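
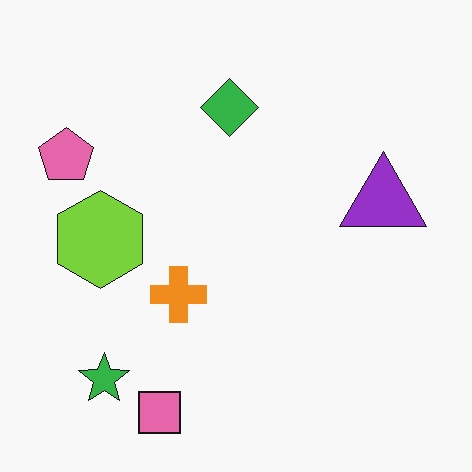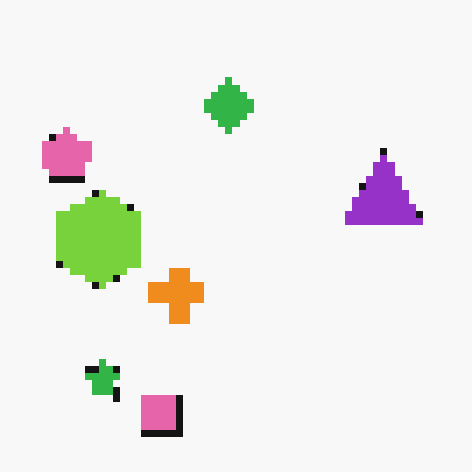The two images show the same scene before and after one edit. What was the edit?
The transformation is: moderately pixelated.

Shapes are reduced to large square blocks; fine edges and outlines are lost — a downscale-then-upscale (mosaic) effect.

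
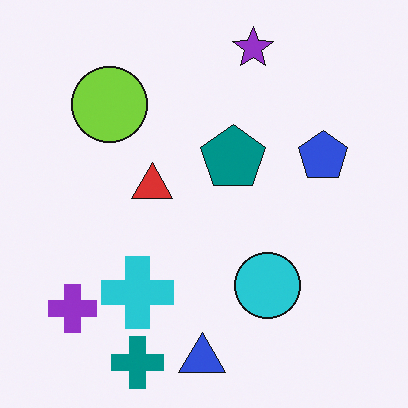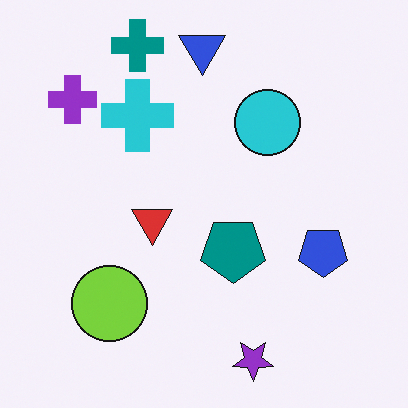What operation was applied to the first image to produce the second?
Flipped vertically (top ↔ bottom).

The teal cross is in the bottom of the first image and the top of the second — shapes on opposite sides of the horizontal midline have swapped in a mirror flip.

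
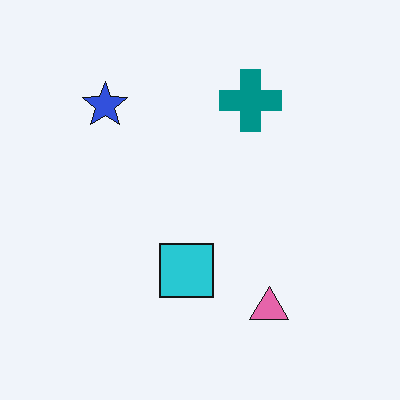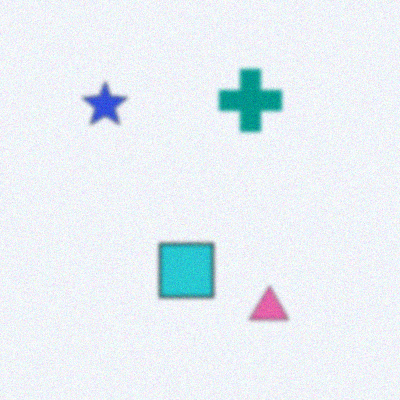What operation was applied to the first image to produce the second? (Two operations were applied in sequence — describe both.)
The image was lightly blurred, then degraded with a light layer of grain.

Shape edges and outlines are uniformly softened across the whole image. Random speckle covers the whole image, including the flat background.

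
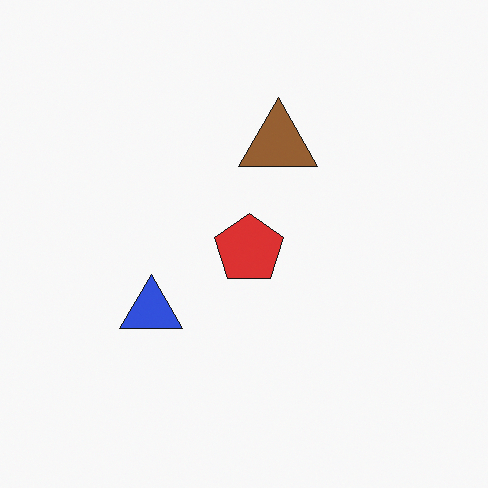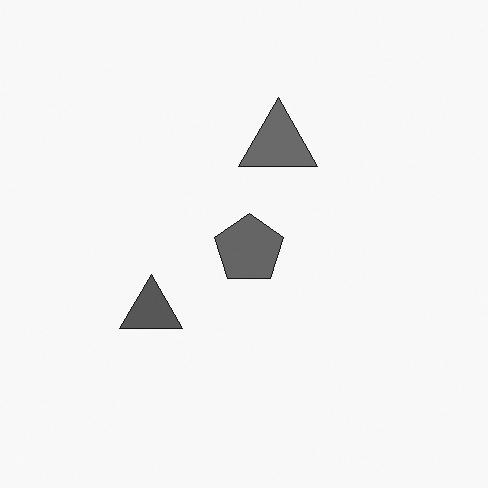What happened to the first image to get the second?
The image was converted to grayscale.

All color is removed — every shape is now a shade of grey.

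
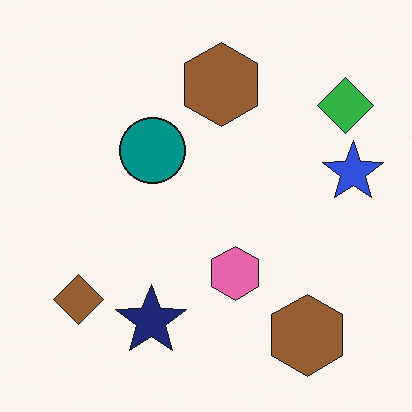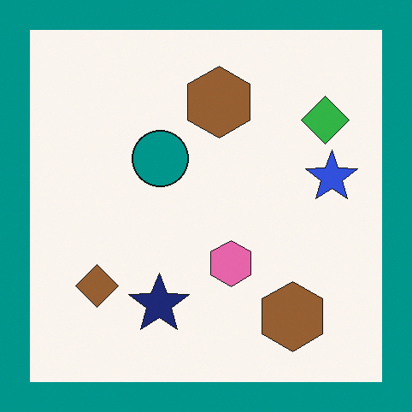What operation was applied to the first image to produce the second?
The second image is the first framed with a teal border.

A solid teal frame runs around the edge of the second image, with the content slightly shrunk inside it.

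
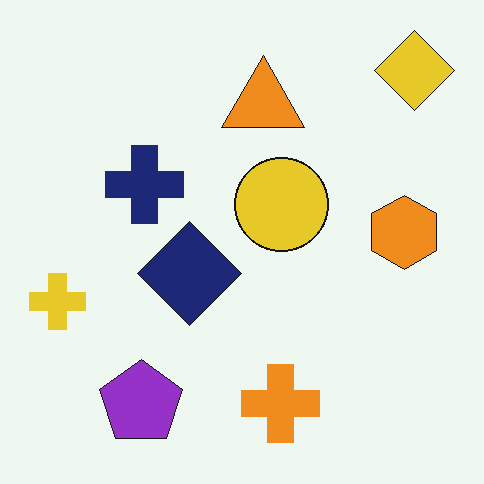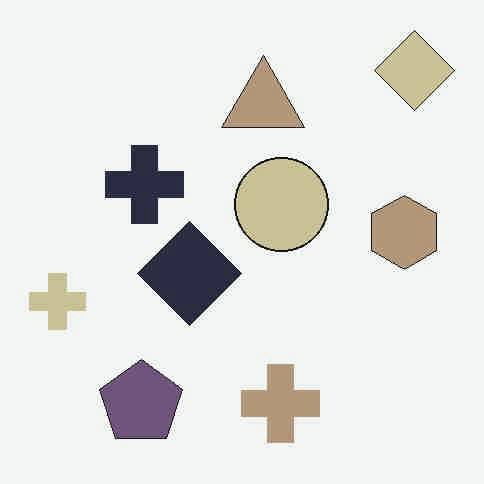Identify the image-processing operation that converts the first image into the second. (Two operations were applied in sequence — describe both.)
This is the original image heavily JPEG-compressed with obvious blocking artifacts, then made much more muted (saturation change).

Blocky 8×8 compression artifacts appear around shape edges and the flat background shows ringing — characteristic JPEG degradation. All colors are more muted and greyish — a global saturation change.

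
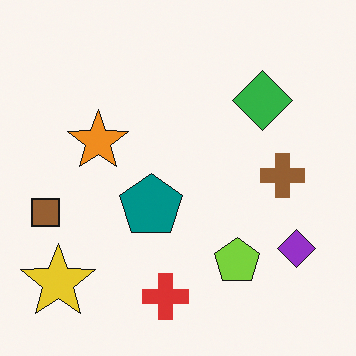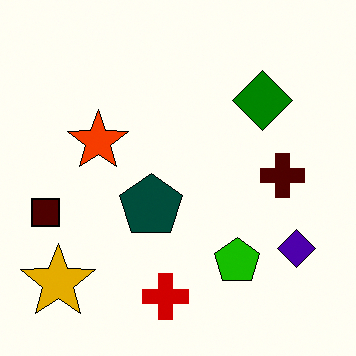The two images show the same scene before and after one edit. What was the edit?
Given much higher contrast.

Tones are pushed away from mid-grey across the whole image — a global contrast change.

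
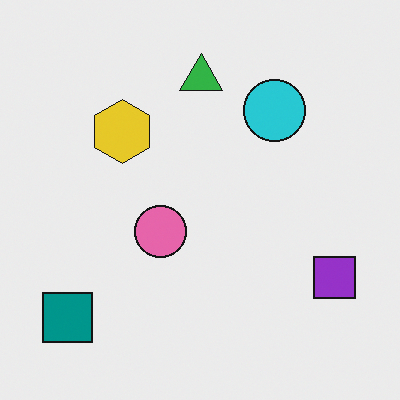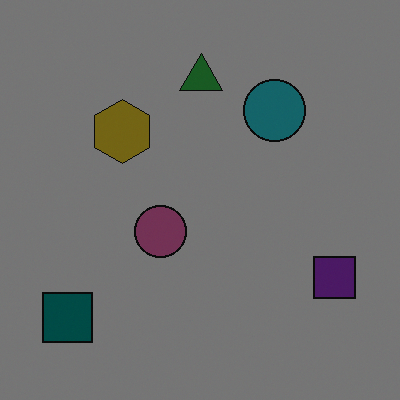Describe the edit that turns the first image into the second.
The second image is the first substantially darkened.

Every pixel — background and shapes alike — is uniformly darkened.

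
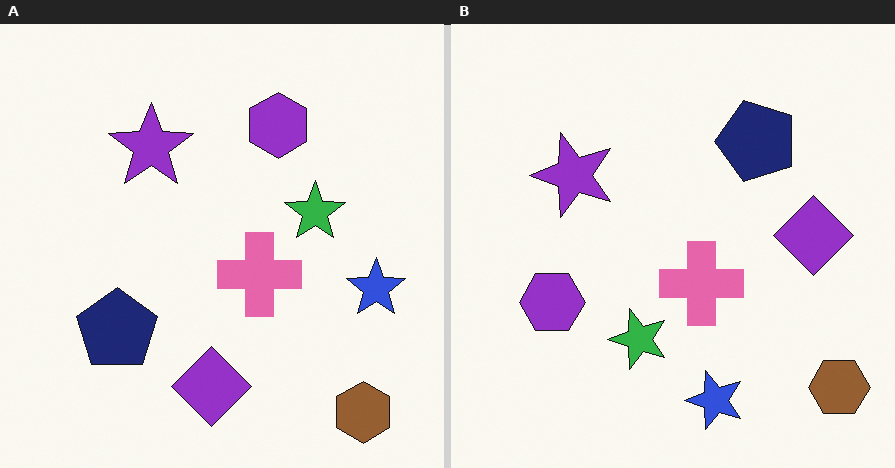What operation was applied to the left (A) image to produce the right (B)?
The image was transposed (reflected across the top-left ↔ bottom-right diagonal).

Shapes have swapped their row and column positions — what was in the top-right is now in the bottom-left — a diagonal reflection.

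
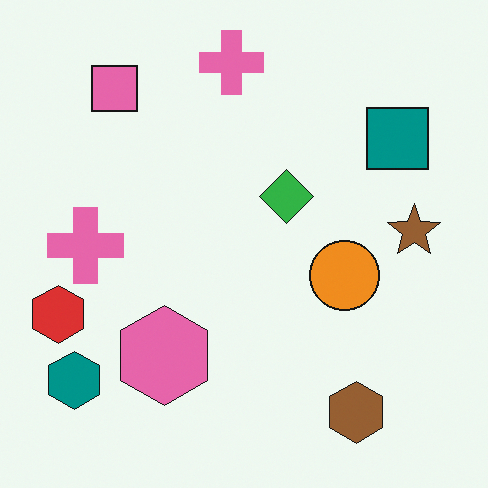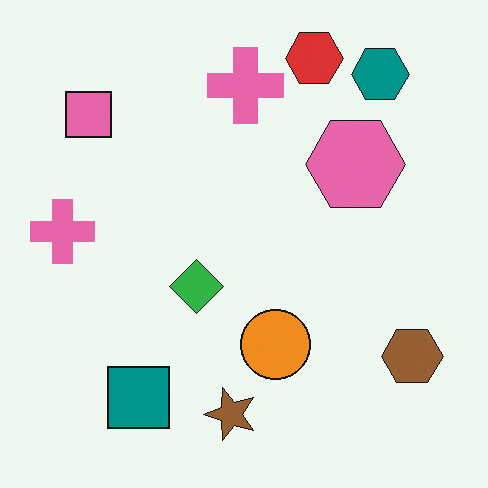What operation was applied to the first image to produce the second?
The image was transposed (reflected across the top-left ↔ bottom-right diagonal).

Shapes have swapped their row and column positions — what was in the top-right is now in the bottom-left — a diagonal reflection.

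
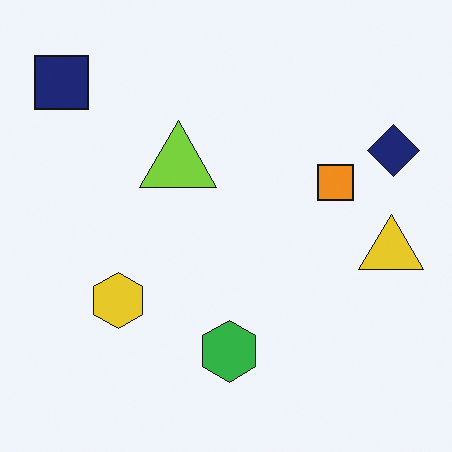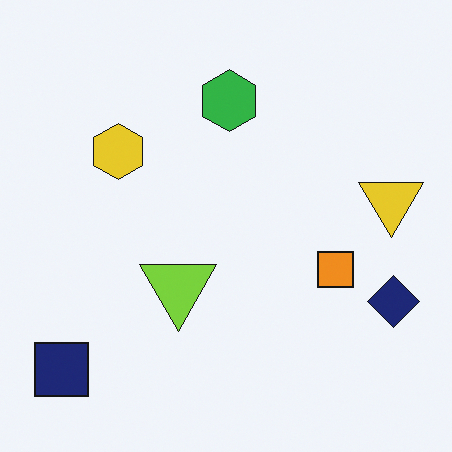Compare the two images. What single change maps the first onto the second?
The transformation is: flipped vertically (top ↔ bottom).

The navy square is in the top-left of the first image and the bottom-left of the second — shapes on opposite sides of the horizontal midline have swapped in a mirror flip.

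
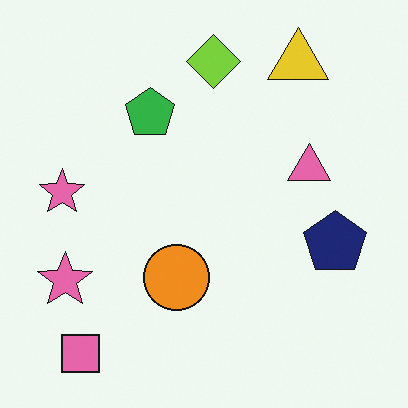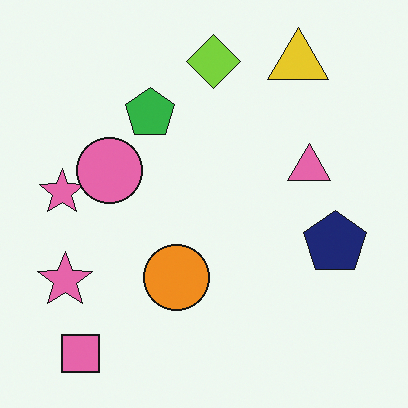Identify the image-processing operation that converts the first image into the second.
It was overlaid with an additional pink circle.

A pink circle appears in the second image that is absent from the first.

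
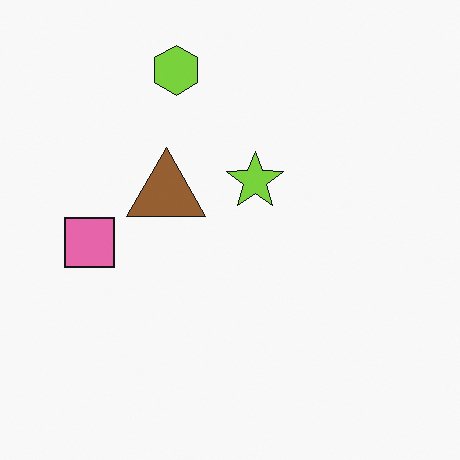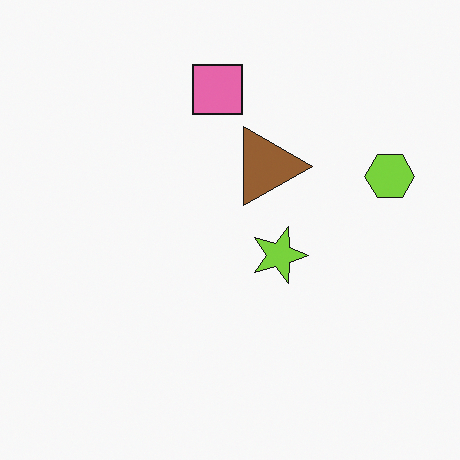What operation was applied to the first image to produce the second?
The second image is the first rotated 90° clockwise.

The lime hexagon sits in the top of the first image and the right of the second — consistent with a whole-image 90° clockwise rotation.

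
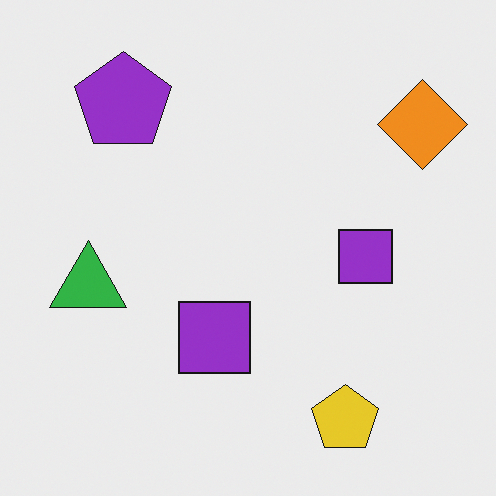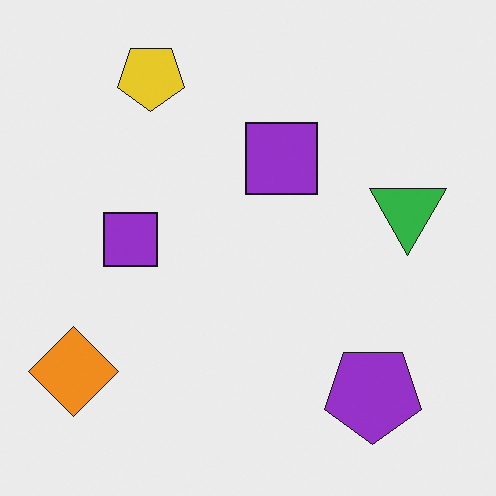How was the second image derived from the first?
The image was rotated 180°.

The orange diamond sits in the top-right of the first image and the bottom-left of the second — consistent with a whole-image 180° rotation.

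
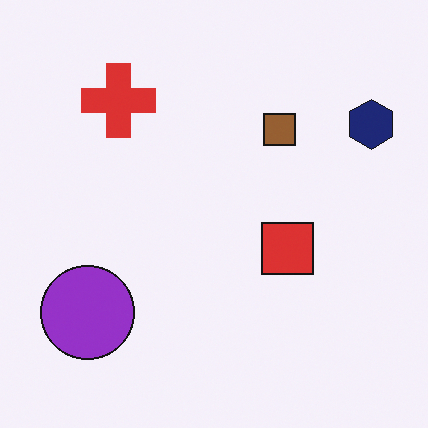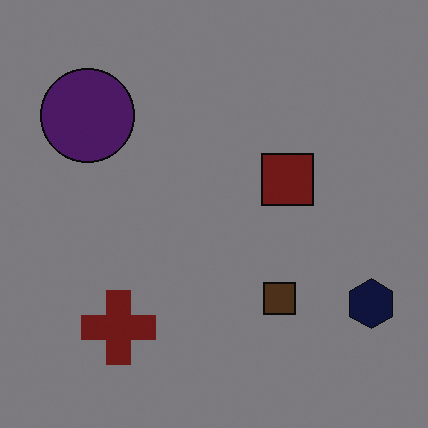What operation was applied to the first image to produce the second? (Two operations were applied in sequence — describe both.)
Flipped vertically (top ↔ bottom), then darkened a lot.

The red cross is in the top-left of the first image and the bottom-left of the second — shapes on opposite sides of the horizontal midline have swapped in a mirror flip. Every pixel — background and shapes alike — is uniformly darkened.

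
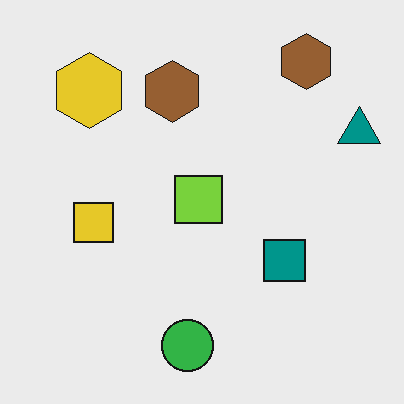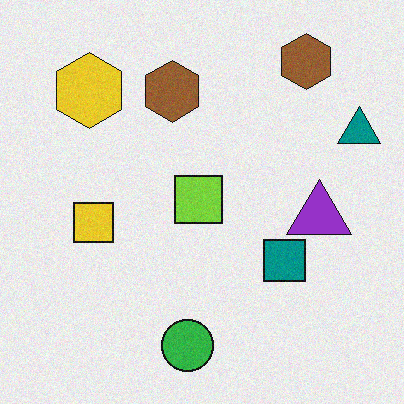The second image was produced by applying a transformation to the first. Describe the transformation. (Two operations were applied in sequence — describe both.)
The second image is the first degraded with a light layer of grain, then overlaid with an additional purple triangle.

Random speckle covers the whole image, including the flat background. A purple triangle appears in the second image that is absent from the first.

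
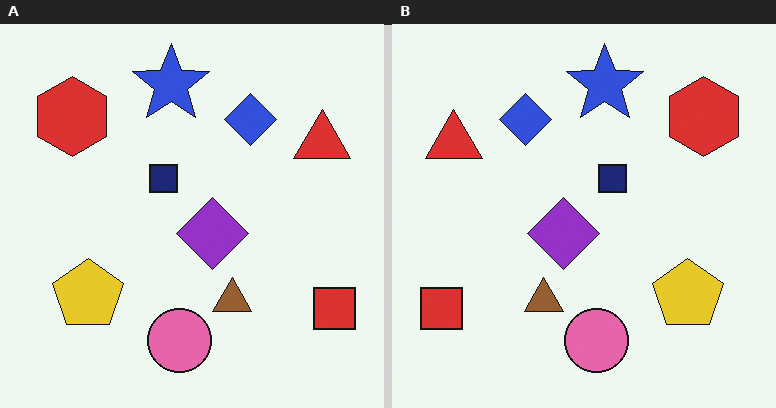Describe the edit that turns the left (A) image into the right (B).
This is the original image flipped horizontally (left ↔ right).

The red square is in the bottom-right of the left (A) image and the bottom-left of the right (B) — shapes on opposite sides of the vertical midline have swapped in a mirror flip.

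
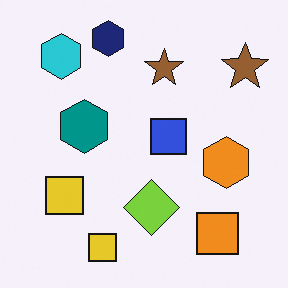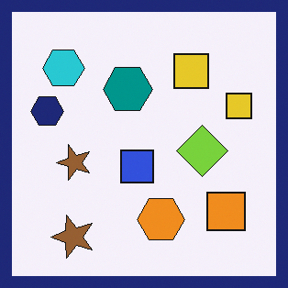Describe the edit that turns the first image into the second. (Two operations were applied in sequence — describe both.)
This is the original image transposed (reflected across the top-left ↔ bottom-right diagonal), then framed with a navy border.

Shapes have swapped their row and column positions — what was in the top-right is now in the bottom-left — a diagonal reflection. A solid navy frame runs around the edge of the second image, with the content slightly shrunk inside it.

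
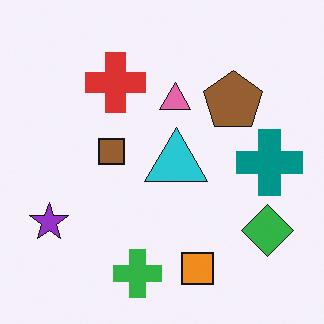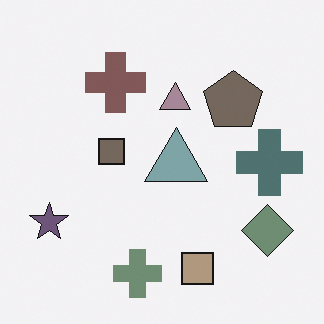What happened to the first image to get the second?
Made much more muted (saturation change).

All colors are more muted and greyish — a global saturation change.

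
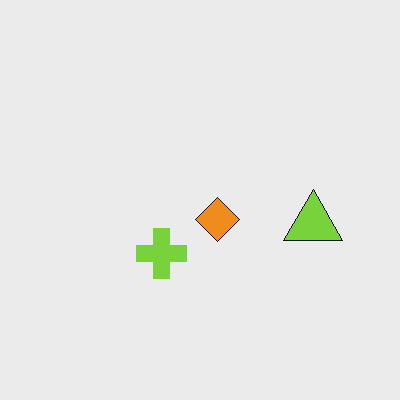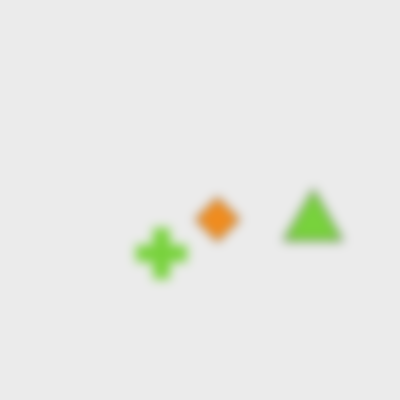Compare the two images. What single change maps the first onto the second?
The second image is the first strongly gaussian-blurred.

Shape edges and outlines are uniformly softened across the whole image.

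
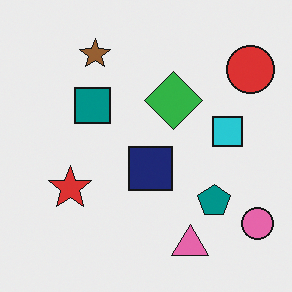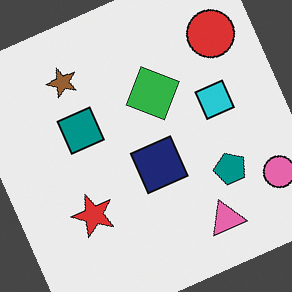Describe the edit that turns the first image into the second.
The image was rotated counter-clockwise by a moderate amount.

Every shape is tilted by the same angle and the image corners show triangular fill wedges — a whole-image rotation by a non-right angle.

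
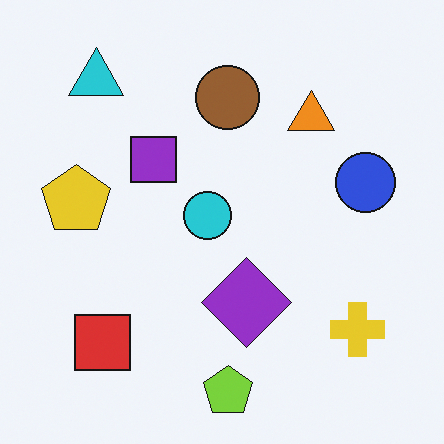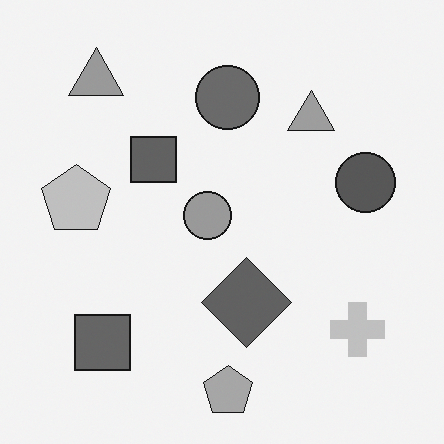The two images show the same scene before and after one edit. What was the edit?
The image was converted to grayscale.

All color is removed — every shape is now a shade of grey.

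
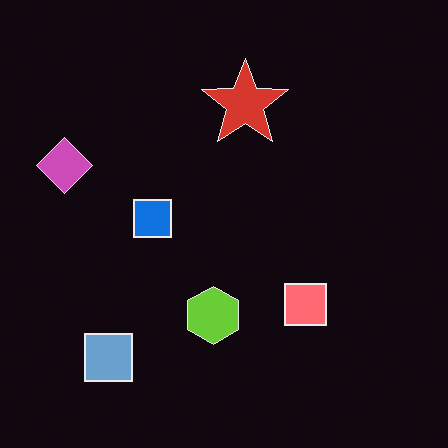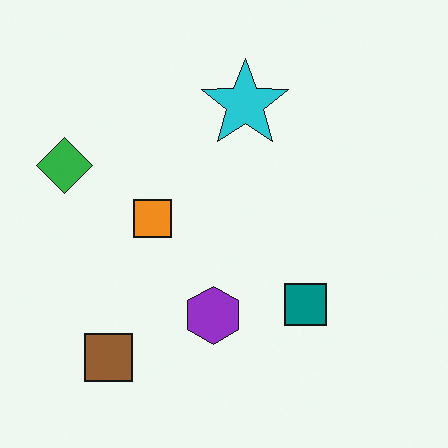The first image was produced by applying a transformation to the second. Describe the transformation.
The transformation is: color-inverted (negative).

The light background has become dark and every shape's color is its complement — a photographic negative.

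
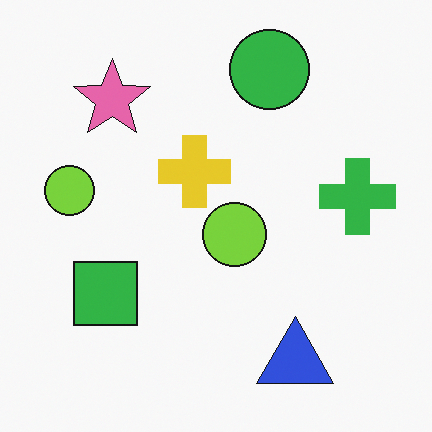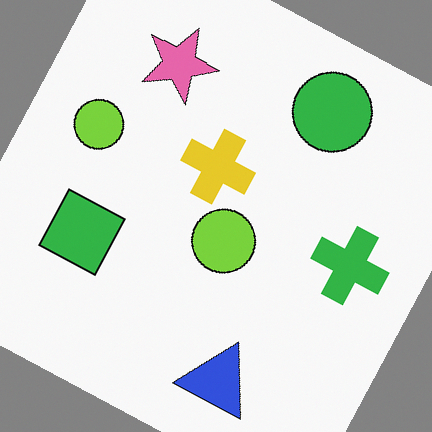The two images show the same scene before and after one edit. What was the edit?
Rotated clockwise by a moderate amount.

Every shape is tilted by the same angle and the image corners show triangular fill wedges — a whole-image rotation by a non-right angle.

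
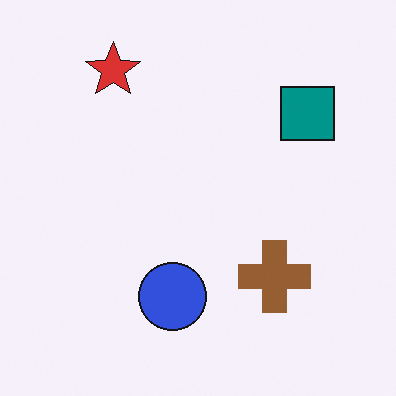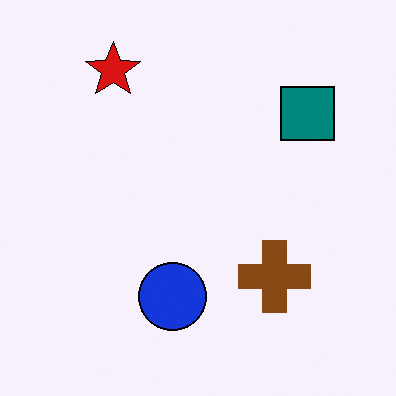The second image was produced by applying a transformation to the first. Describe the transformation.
Given slightly increased contrast.

Tones are pushed away from mid-grey across the whole image — a global contrast change.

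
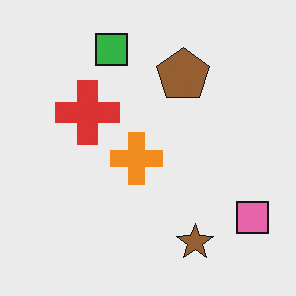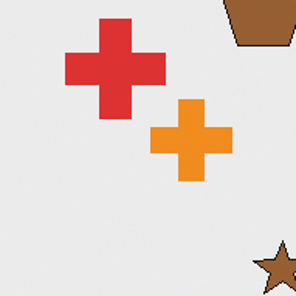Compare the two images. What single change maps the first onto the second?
It was cropped slightly and scaled back up.

The visible shapes are larger and the field of view is narrower; shapes near the original edges may be partly or wholly outside the frame — a crop-and-rescale.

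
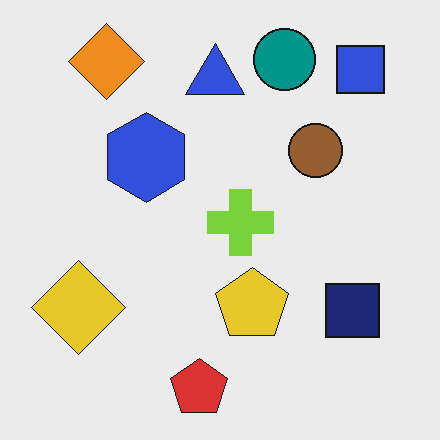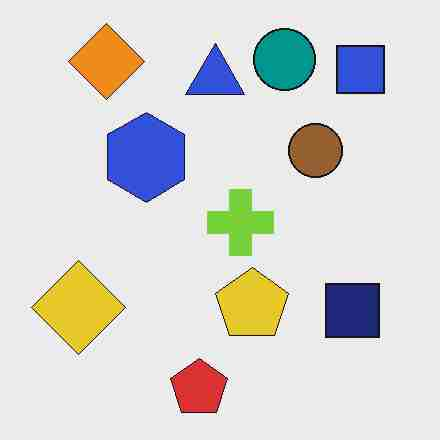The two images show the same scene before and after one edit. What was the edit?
This is the original image degraded with heavy JPEG compression.

Blocky 8×8 compression artifacts appear around shape edges and the flat background shows ringing — characteristic JPEG degradation.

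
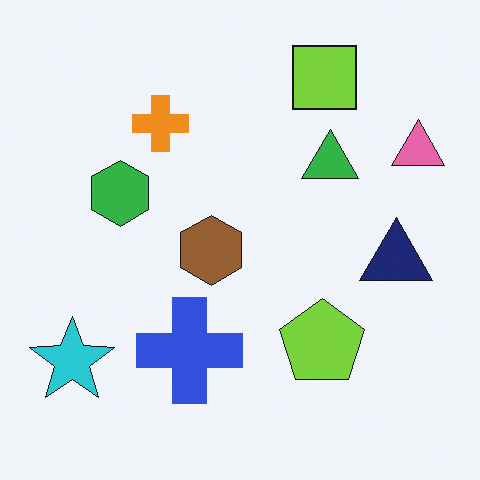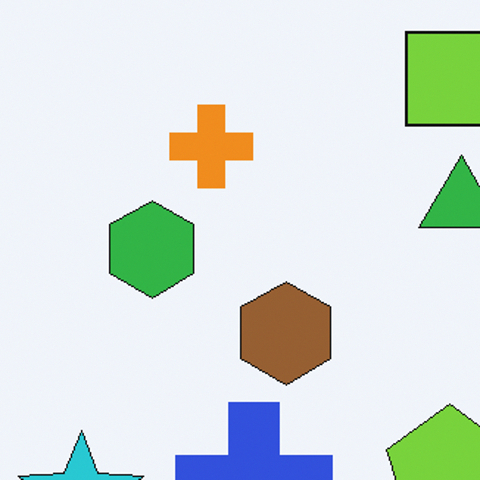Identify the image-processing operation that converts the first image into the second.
The transformation is: cropped to a modestly smaller region and rescaled.

The visible shapes are larger and the field of view is narrower; shapes near the original edges may be partly or wholly outside the frame — a crop-and-rescale.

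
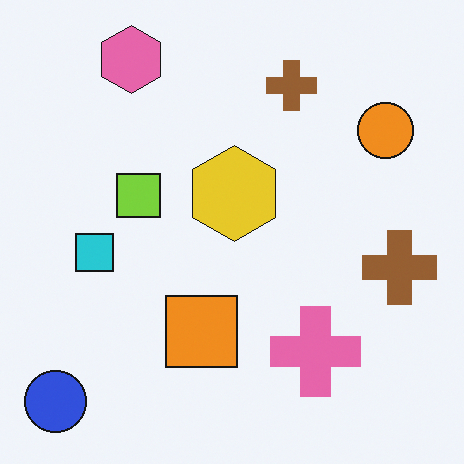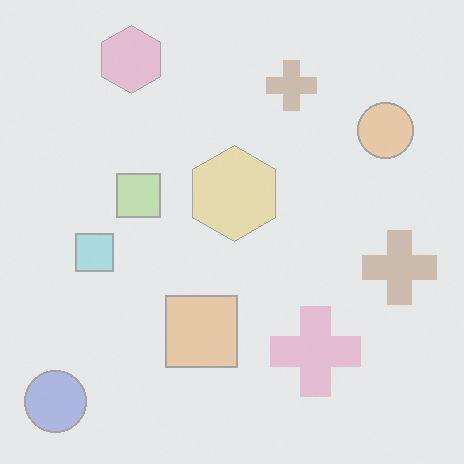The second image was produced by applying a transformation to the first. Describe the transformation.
It was given much lower contrast.

Tones are pushed toward mid-grey across the whole image — a global contrast change.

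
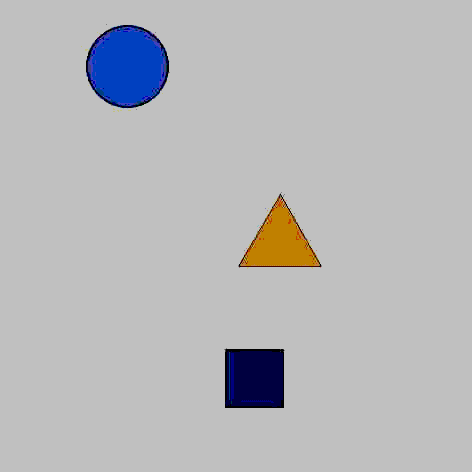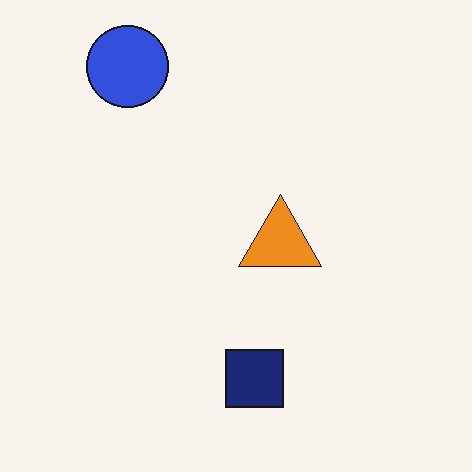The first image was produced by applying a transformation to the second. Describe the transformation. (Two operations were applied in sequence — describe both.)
The image was heavily JPEG-compressed with obvious blocking artifacts, then heavily posterized to just a handful of flat colors.

Blocky 8×8 compression artifacts appear around shape edges and the flat background shows ringing — characteristic JPEG degradation. Each flat color has snapped to a coarser quantized level — most visibly, the near-white background has dropped to a flat grey.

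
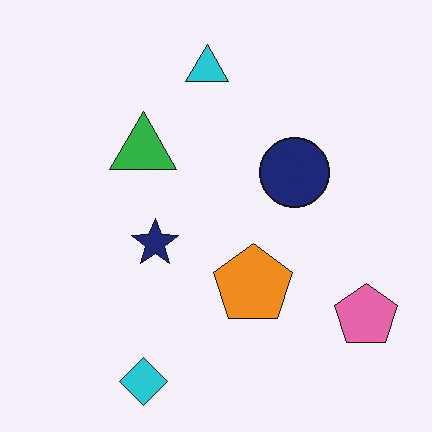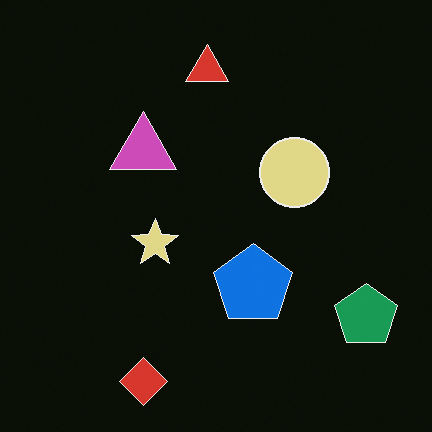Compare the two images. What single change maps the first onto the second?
Color-inverted (negative).

The light background has become dark and every shape's color is its complement — a photographic negative.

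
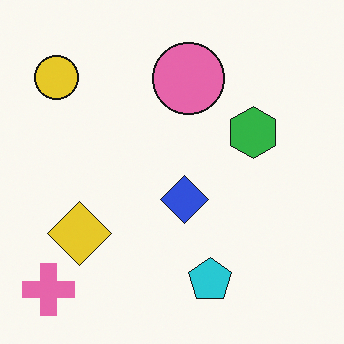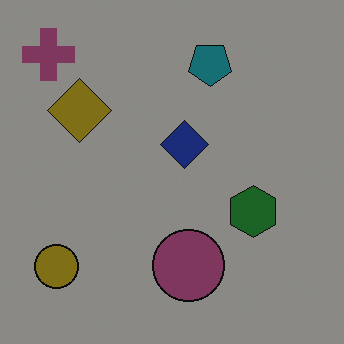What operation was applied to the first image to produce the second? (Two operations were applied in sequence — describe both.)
The second image is the first flipped vertically (top ↔ bottom), then noticeably darkened.

The pink cross is in the bottom-left of the first image and the top-left of the second — shapes on opposite sides of the horizontal midline have swapped in a mirror flip. Every pixel — background and shapes alike — is uniformly darkened.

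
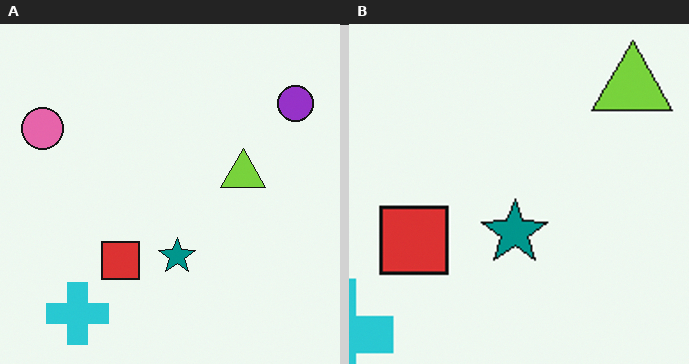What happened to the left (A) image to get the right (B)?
The image was cropped to a noticeably smaller region and rescaled.

The visible shapes are larger and the field of view is narrower; shapes near the original edges may be partly or wholly outside the frame — a crop-and-rescale.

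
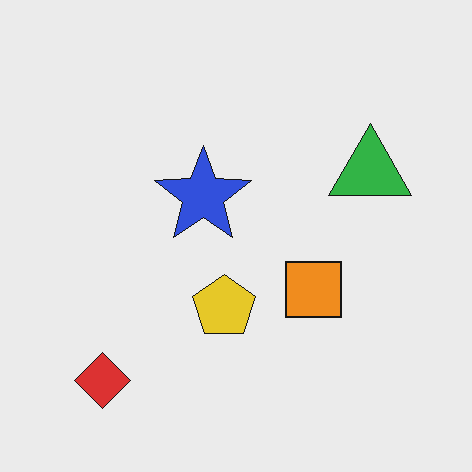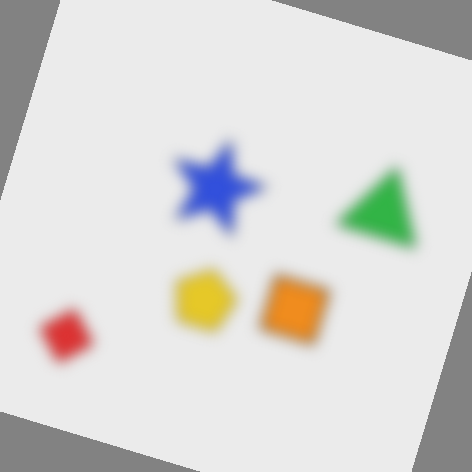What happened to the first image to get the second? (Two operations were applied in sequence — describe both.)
The transformation is: heavily blurred, then rotated clockwise by a moderate amount.

Shape edges and outlines are uniformly softened across the whole image. Every shape is tilted by the same angle and the image corners show triangular fill wedges — a whole-image rotation by a non-right angle.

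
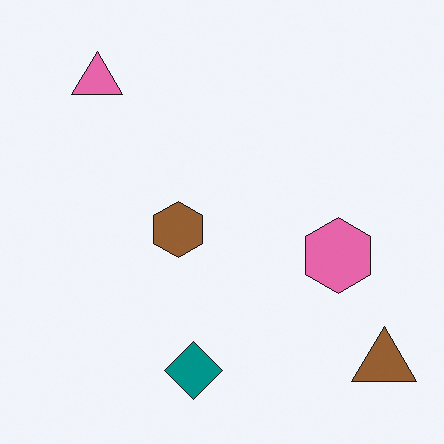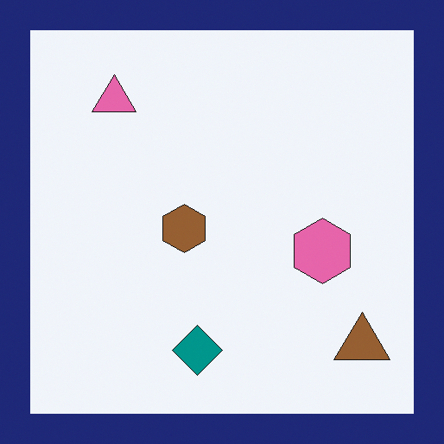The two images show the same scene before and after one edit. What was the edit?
This is the original image framed with a navy border.

A solid navy frame runs around the edge of the second image, with the content slightly shrunk inside it.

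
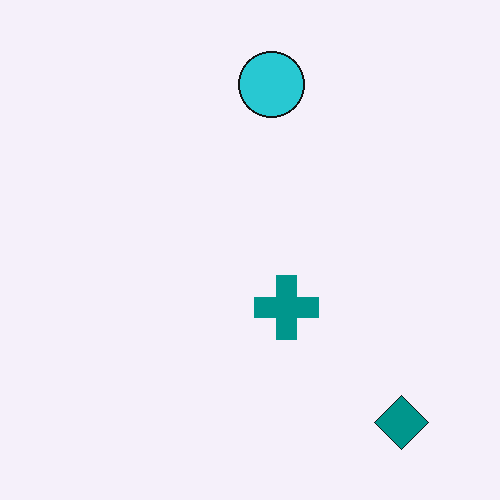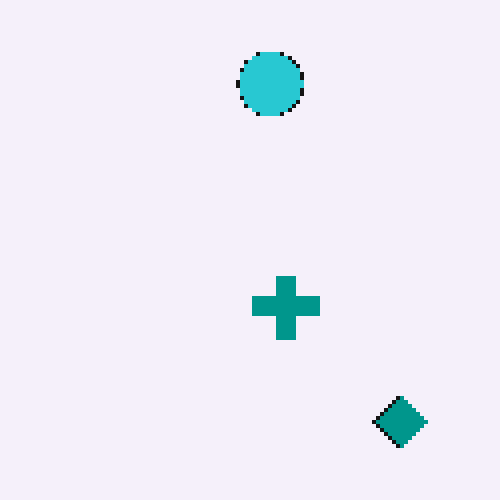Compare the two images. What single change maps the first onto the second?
The transformation is: mildly pixelated.

Shapes are reduced to large square blocks; fine edges and outlines are lost — a downscale-then-upscale (mosaic) effect.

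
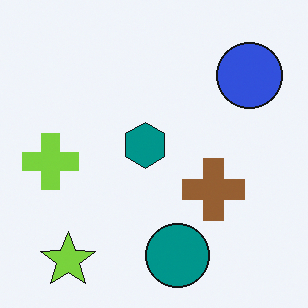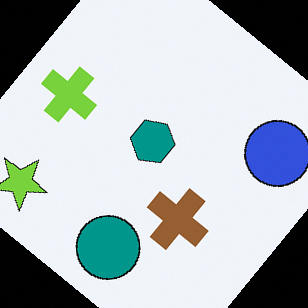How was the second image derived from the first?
The transformation is: rotated clockwise by a large amount — several tens of degrees.

Every shape is tilted by the same angle and the image corners show triangular fill wedges — a whole-image rotation by a non-right angle.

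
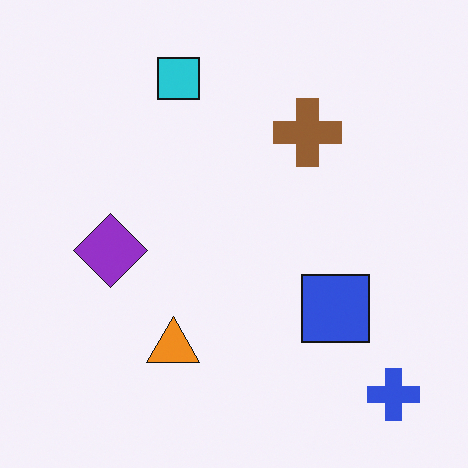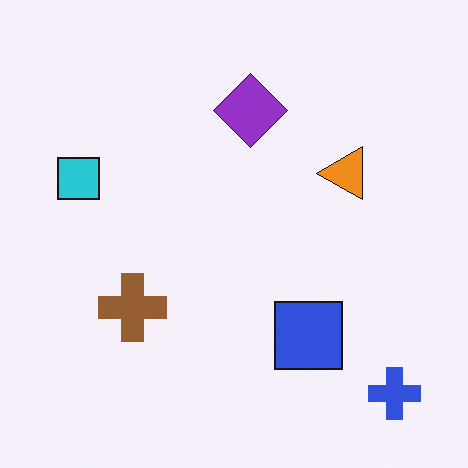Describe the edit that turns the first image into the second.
This is the original image transposed (reflected across the top-left ↔ bottom-right diagonal).

Shapes have swapped their row and column positions — what was in the top-right is now in the bottom-left — a diagonal reflection.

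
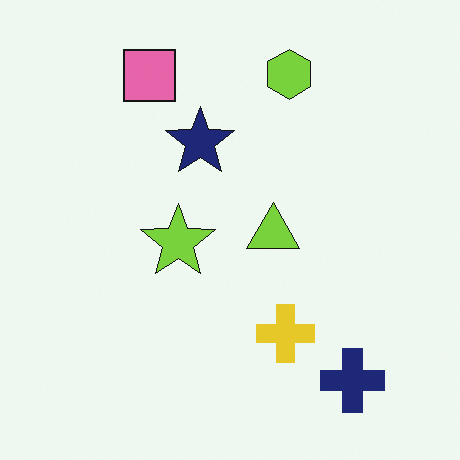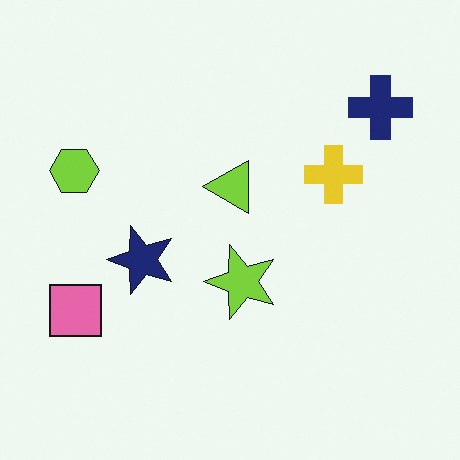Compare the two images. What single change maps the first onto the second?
The image was rotated 90° counter-clockwise.

The navy cross sits in the bottom-right of the first image and the top-right of the second — consistent with a whole-image 90° counter-clockwise rotation.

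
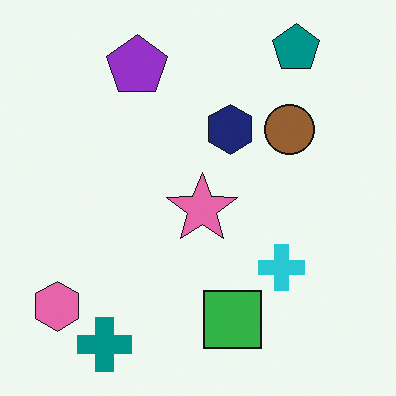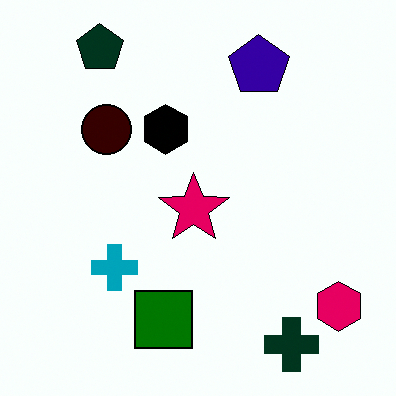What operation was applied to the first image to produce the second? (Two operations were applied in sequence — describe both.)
This is the original image boosted in contrast, then flipped horizontally (left ↔ right).

Tones are pushed away from mid-grey across the whole image — a global contrast change. The pink hexagon is in the bottom-left of the first image and the bottom-right of the second — shapes on opposite sides of the vertical midline have swapped in a mirror flip.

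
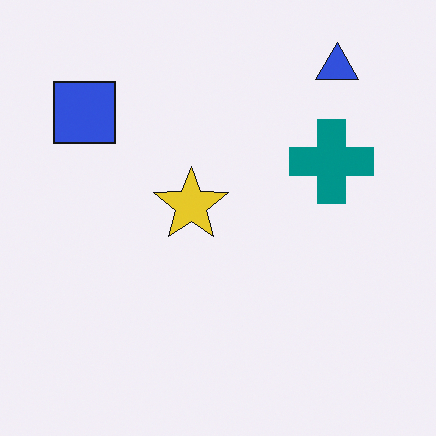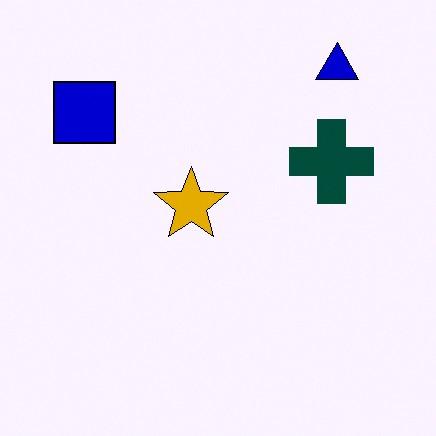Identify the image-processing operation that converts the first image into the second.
This is the original image given much higher contrast.

Tones are pushed away from mid-grey across the whole image — a global contrast change.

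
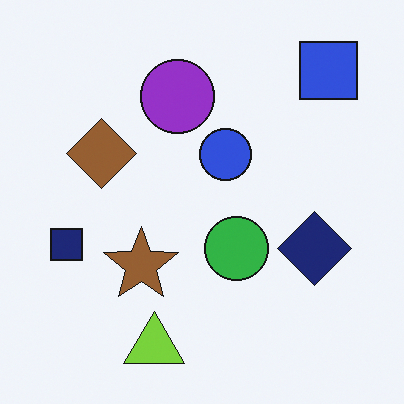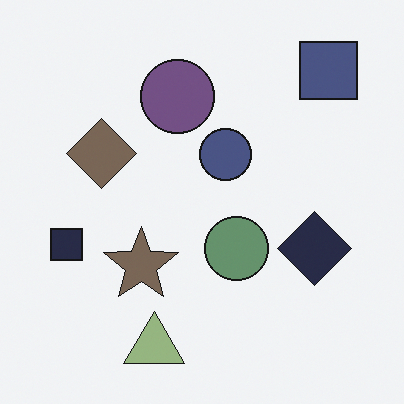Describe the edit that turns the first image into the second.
The transformation is: made much more muted (saturation change).

All colors are more muted and greyish — a global saturation change.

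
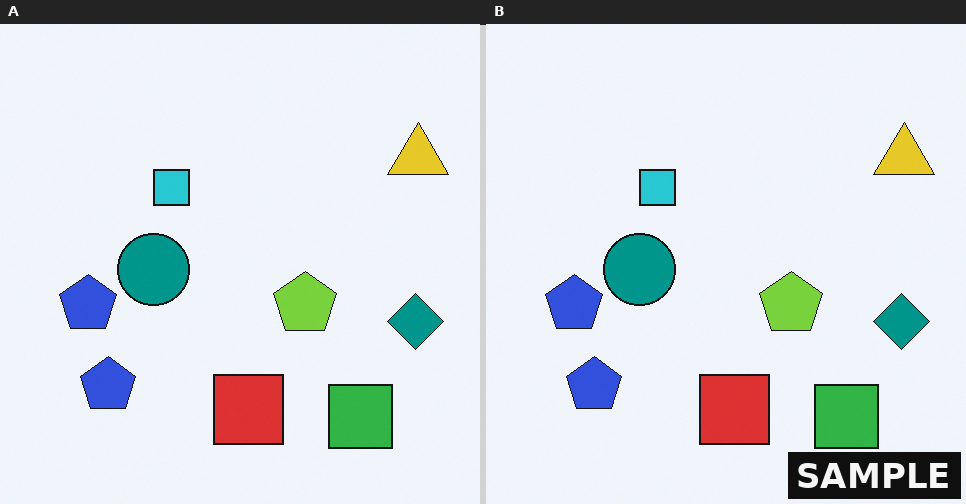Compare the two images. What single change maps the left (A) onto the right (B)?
The right (B) image is the left (A) watermarked with the text "SAMPLE" in the lower-right corner.

A dark label reading "SAMPLE" appears in the lower-right corner.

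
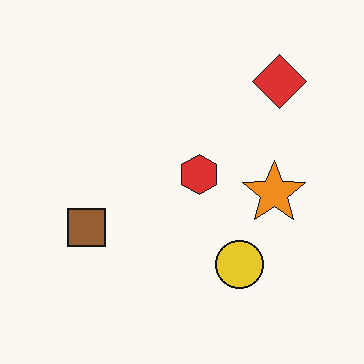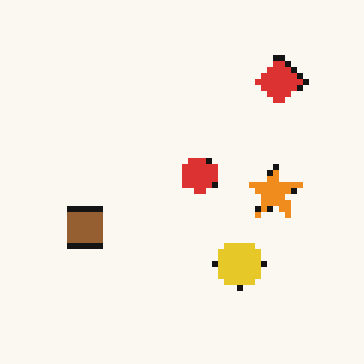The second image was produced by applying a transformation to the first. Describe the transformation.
The transformation is: moderately pixelated.

Shapes are reduced to large square blocks; fine edges and outlines are lost — a downscale-then-upscale (mosaic) effect.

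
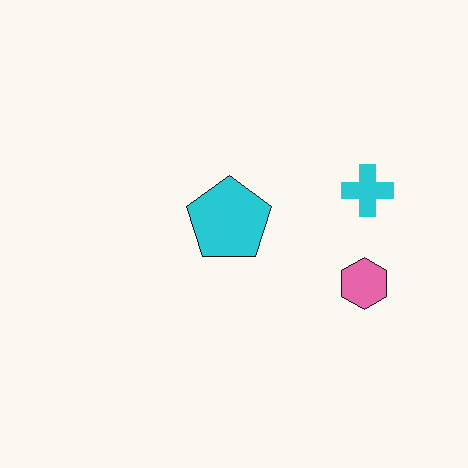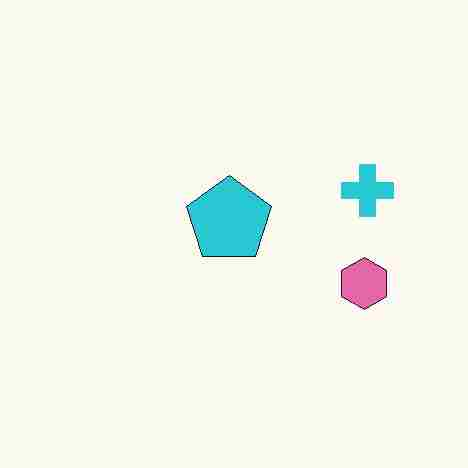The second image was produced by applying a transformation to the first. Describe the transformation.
The transformation is: degraded with heavy JPEG compression.

Blocky 8×8 compression artifacts appear around shape edges and the flat background shows ringing — characteristic JPEG degradation.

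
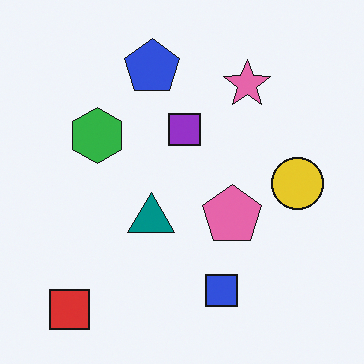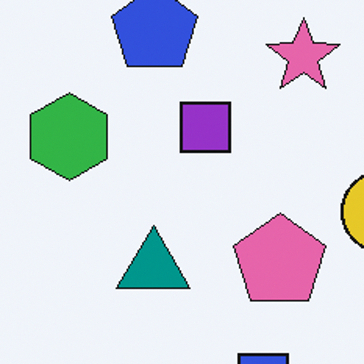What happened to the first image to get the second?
It was cropped to a modestly smaller region and rescaled.

The visible shapes are larger and the field of view is narrower; shapes near the original edges may be partly or wholly outside the frame — a crop-and-rescale.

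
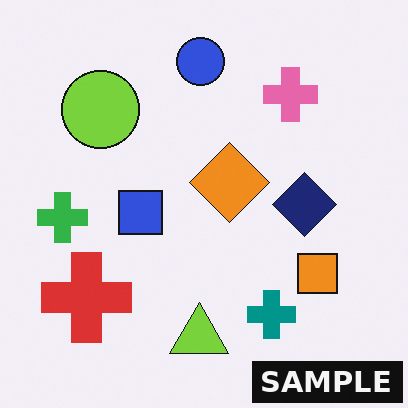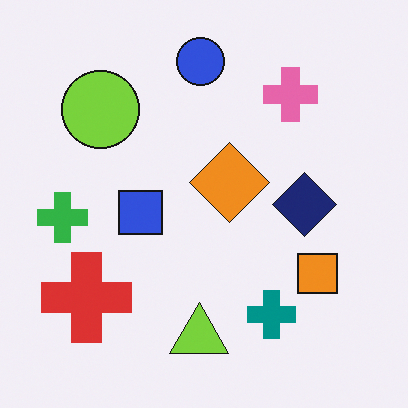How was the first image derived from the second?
The transformation is: watermarked with the text "SAMPLE" in the lower-right corner.

A dark label reading "SAMPLE" appears in the lower-right corner.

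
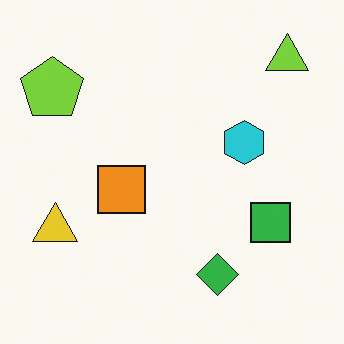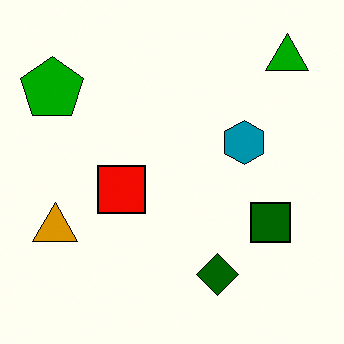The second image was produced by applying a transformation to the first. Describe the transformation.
Given much higher contrast.

Tones are pushed away from mid-grey across the whole image — a global contrast change.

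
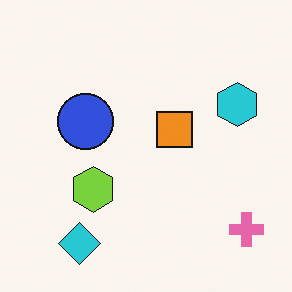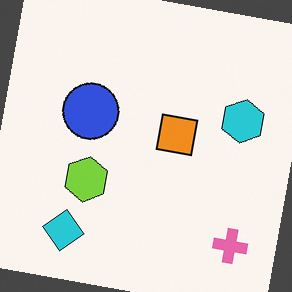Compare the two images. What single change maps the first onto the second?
Rotated clockwise by a small amount.

Every shape is tilted by the same angle and the image corners show triangular fill wedges — a whole-image rotation by a non-right angle.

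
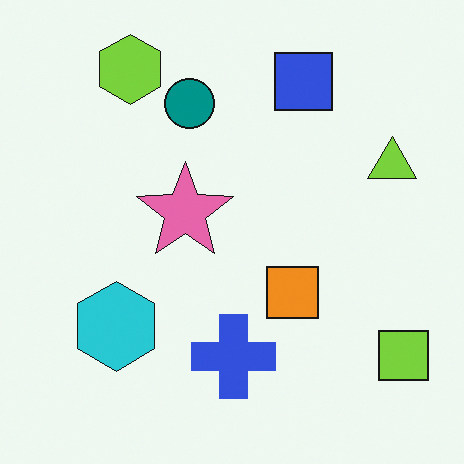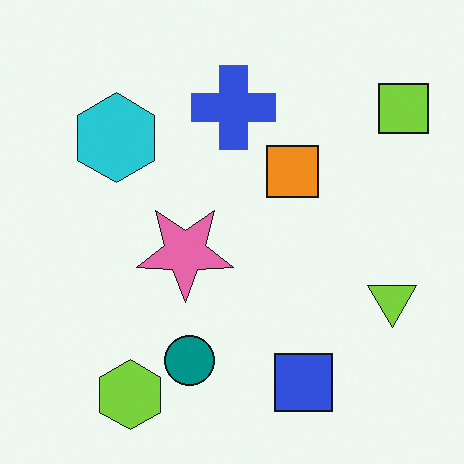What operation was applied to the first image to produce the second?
The second image is the first flipped vertically (top ↔ bottom).

The lime hexagon is in the top-left of the first image and the bottom-left of the second — shapes on opposite sides of the horizontal midline have swapped in a mirror flip.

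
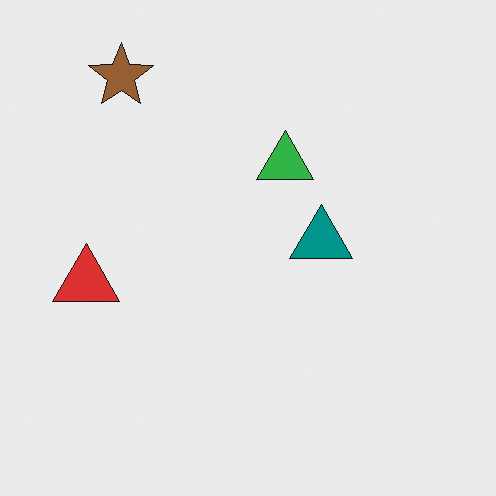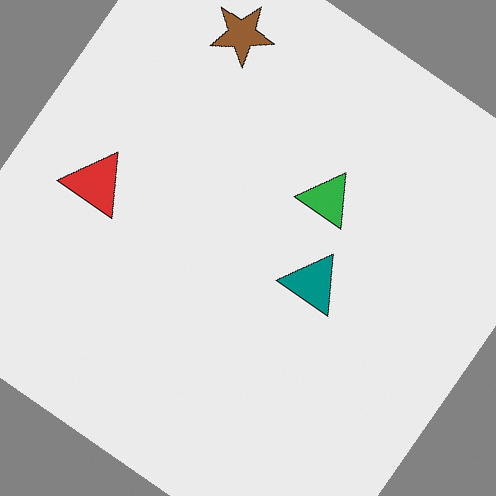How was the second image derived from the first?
It was rotated clockwise by a large amount — several tens of degrees.

Every shape is tilted by the same angle and the image corners show triangular fill wedges — a whole-image rotation by a non-right angle.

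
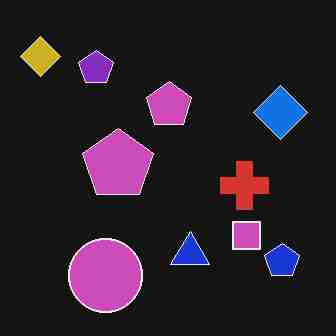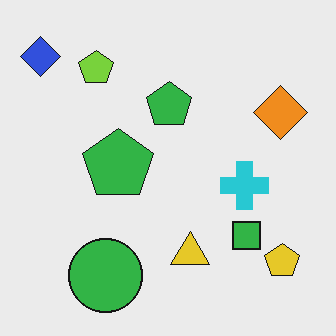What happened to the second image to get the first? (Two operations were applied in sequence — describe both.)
It was color-inverted (negative), then degraded with heavy JPEG compression.

The light background has become dark and every shape's color is its complement — a photographic negative. Blocky 8×8 compression artifacts appear around shape edges and the flat background shows ringing — characteristic JPEG degradation.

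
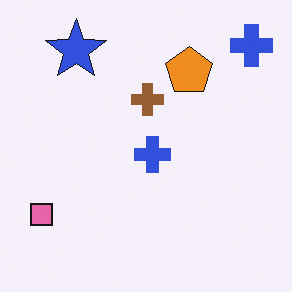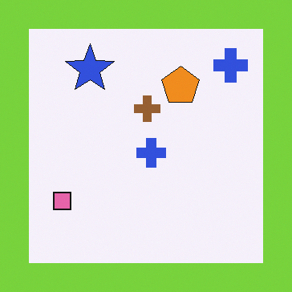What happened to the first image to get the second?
The transformation is: framed with a lime border.

A solid lime frame runs around the edge of the second image, with the content slightly shrunk inside it.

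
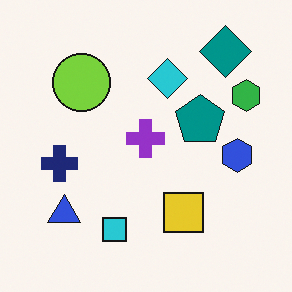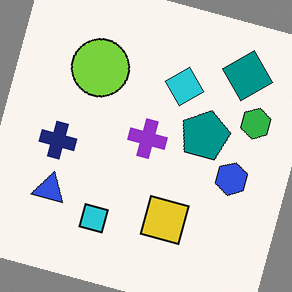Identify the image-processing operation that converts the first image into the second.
The image was rotated clockwise by a clearly visible amount.

Every shape is tilted by the same angle and the image corners show triangular fill wedges — a whole-image rotation by a non-right angle.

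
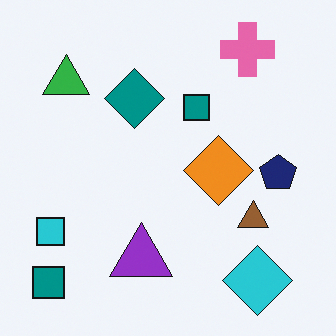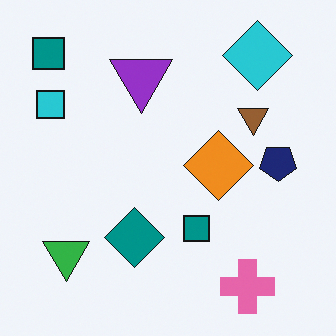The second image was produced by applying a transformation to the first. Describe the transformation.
The second image is the first flipped vertically (top ↔ bottom).

The pink cross is in the top-right of the first image and the bottom-right of the second — shapes on opposite sides of the horizontal midline have swapped in a mirror flip.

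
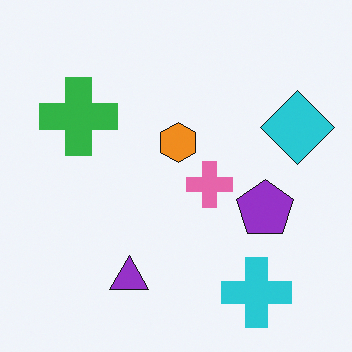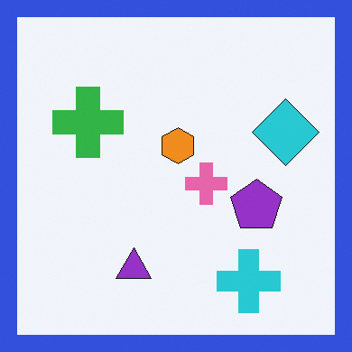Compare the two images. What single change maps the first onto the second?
The transformation is: framed with a blue border.

A solid blue frame runs around the edge of the second image, with the content slightly shrunk inside it.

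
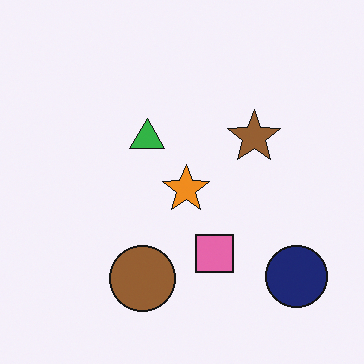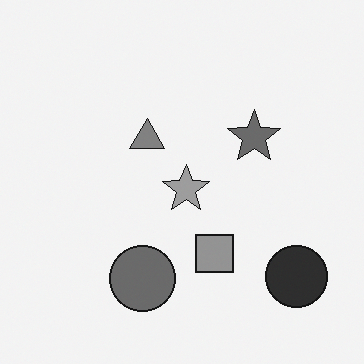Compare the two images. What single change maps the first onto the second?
It was converted to grayscale.

All color is removed — every shape is now a shade of grey.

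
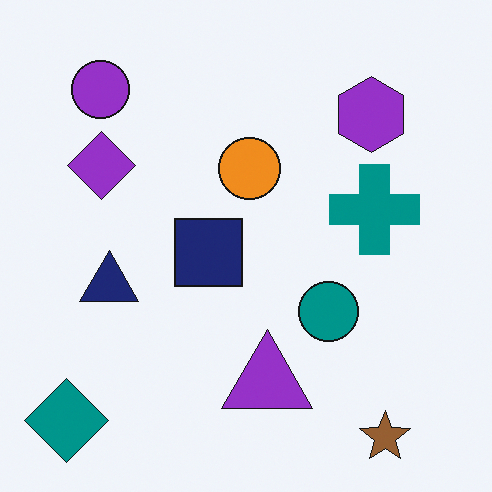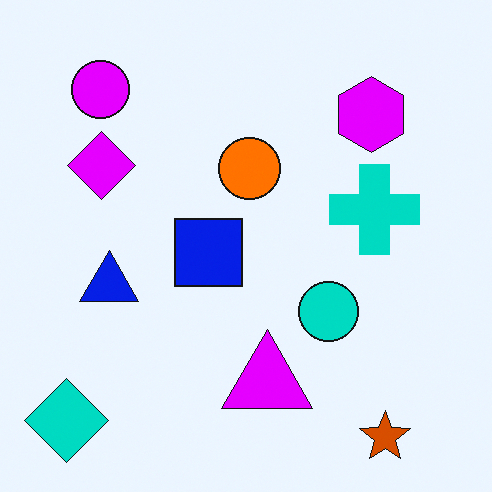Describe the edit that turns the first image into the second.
The second image is the first heavily oversaturated.

All colors are more vivid — a global saturation change.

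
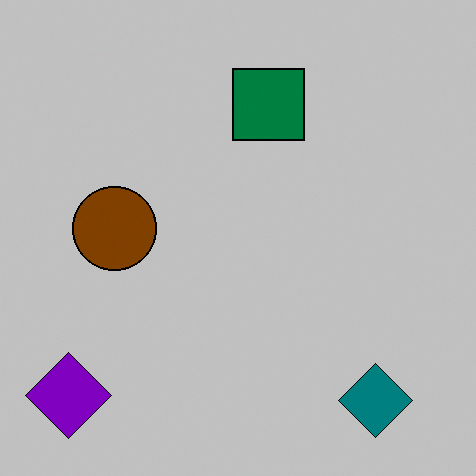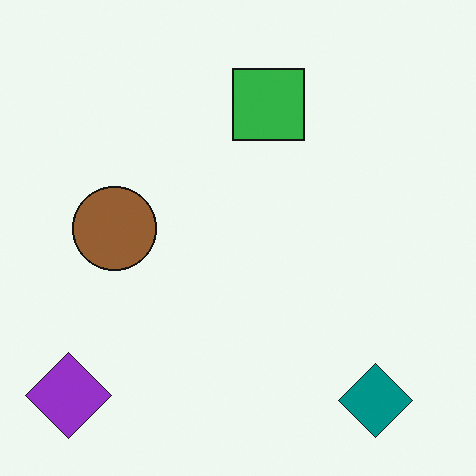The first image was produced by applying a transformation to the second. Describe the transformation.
The first image is the second aggressively posterized.

Each flat color has snapped to a coarser quantized level — most visibly, the near-white background has dropped to a flat grey.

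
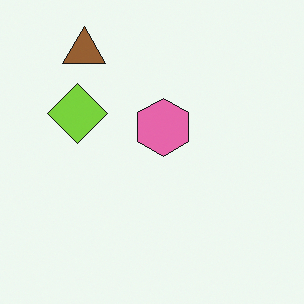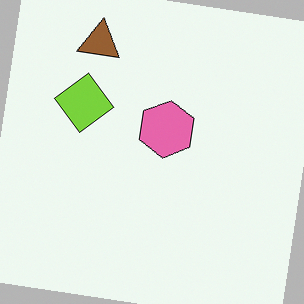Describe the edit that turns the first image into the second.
This is the original image rotated clockwise by a few degrees.

Every shape is tilted by the same angle and the image corners show triangular fill wedges — a whole-image rotation by a non-right angle.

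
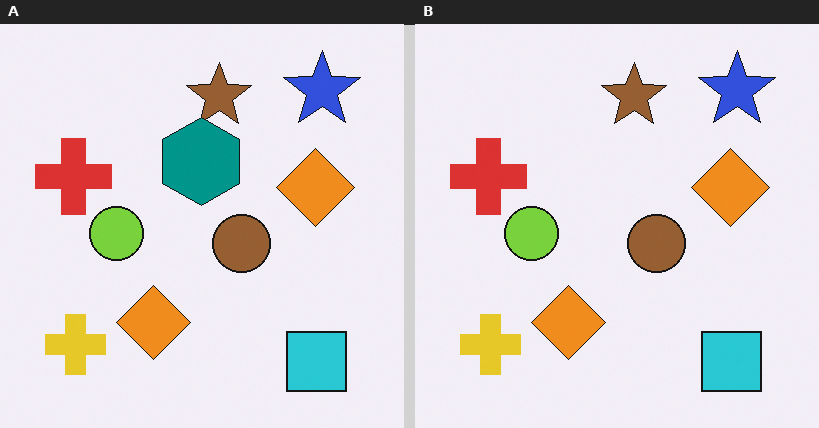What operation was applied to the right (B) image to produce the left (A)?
The transformation is: overlaid with an additional teal hexagon.

A teal hexagon appears in the left (A) image that is absent from the right (B).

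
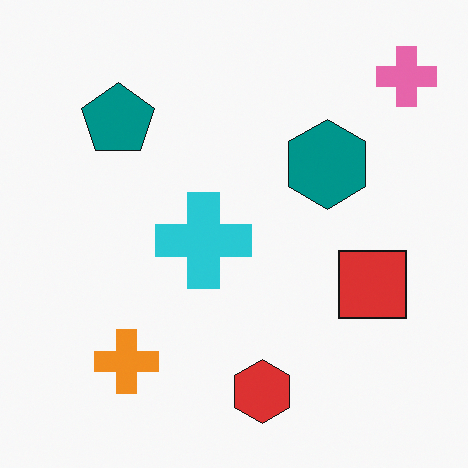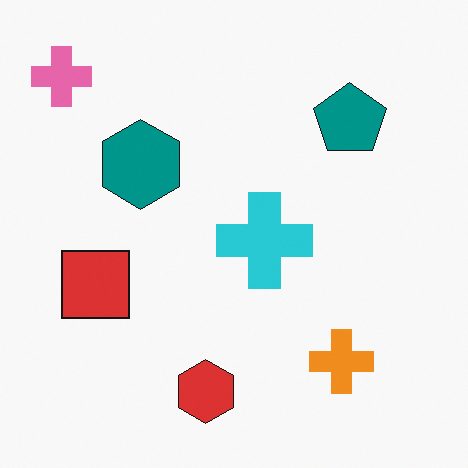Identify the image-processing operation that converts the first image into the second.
Flipped horizontally (left ↔ right).

The pink cross is in the top-right of the first image and the top-left of the second — shapes on opposite sides of the vertical midline have swapped in a mirror flip.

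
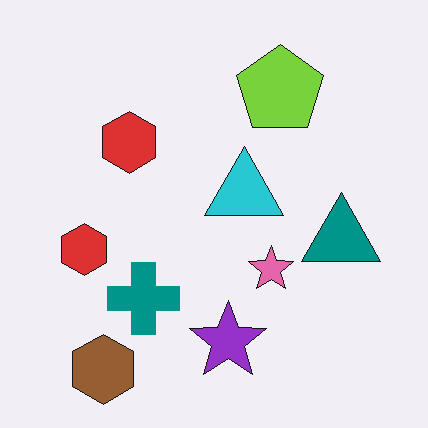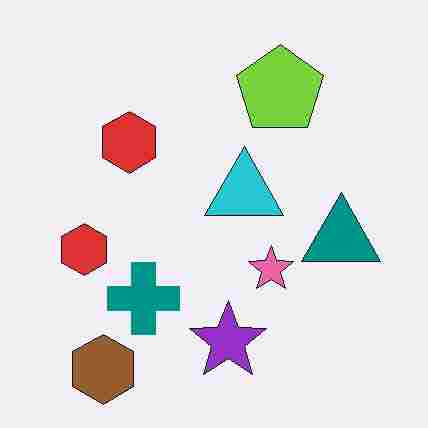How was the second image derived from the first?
The image was heavily JPEG-compressed with obvious blocking artifacts.

Blocky 8×8 compression artifacts appear around shape edges and the flat background shows ringing — characteristic JPEG degradation.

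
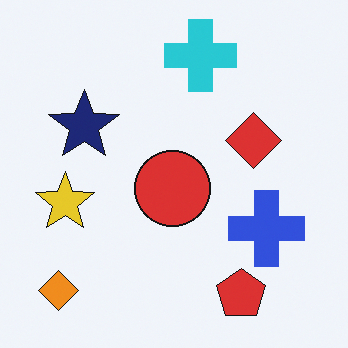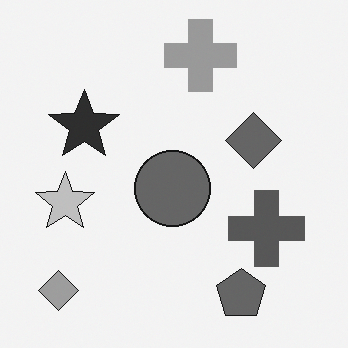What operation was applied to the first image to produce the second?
This is the original image converted to grayscale.

All color is removed — every shape is now a shade of grey.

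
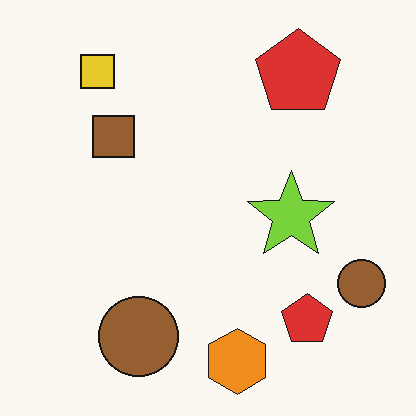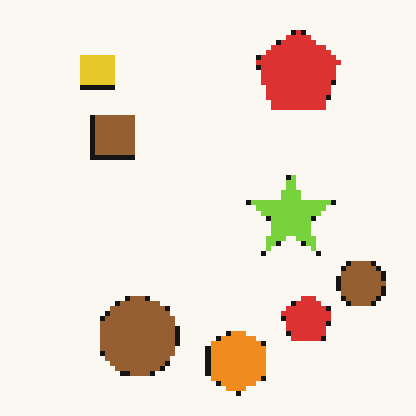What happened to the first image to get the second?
The second image is the first mildly pixelated.

Shapes are reduced to large square blocks; fine edges and outlines are lost — a downscale-then-upscale (mosaic) effect.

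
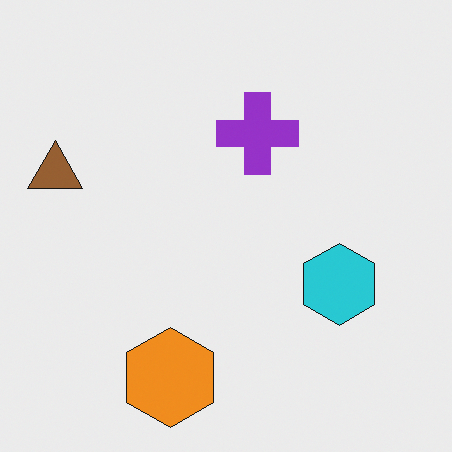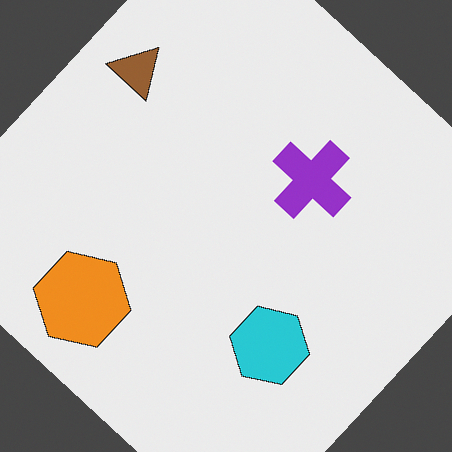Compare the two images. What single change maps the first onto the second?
This is the original image rotated clockwise by a large amount — several tens of degrees.

Every shape is tilted by the same angle and the image corners show triangular fill wedges — a whole-image rotation by a non-right angle.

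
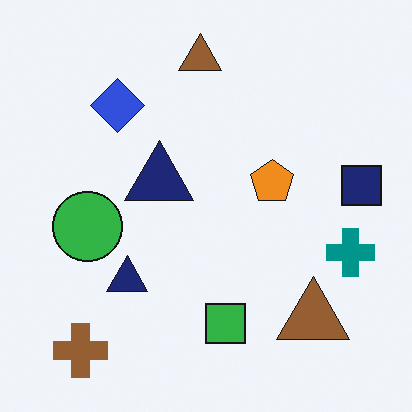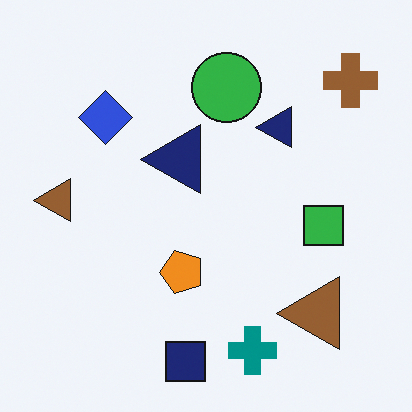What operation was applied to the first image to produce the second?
The image was transposed (reflected across the top-left ↔ bottom-right diagonal).

Shapes have swapped their row and column positions — what was in the top-right is now in the bottom-left — a diagonal reflection.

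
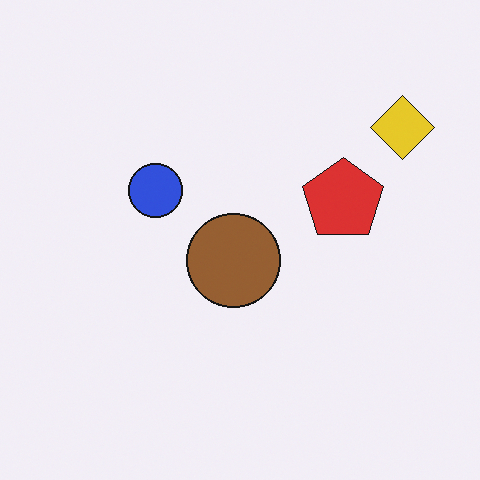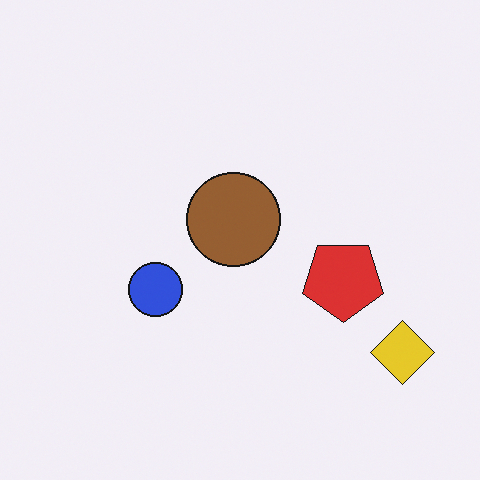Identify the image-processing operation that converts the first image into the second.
The image was flipped vertically (top ↔ bottom).

The yellow diamond is in the top-right of the first image and the bottom-right of the second — shapes on opposite sides of the horizontal midline have swapped in a mirror flip.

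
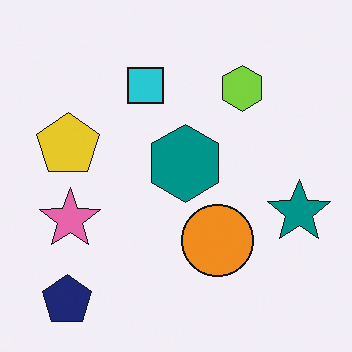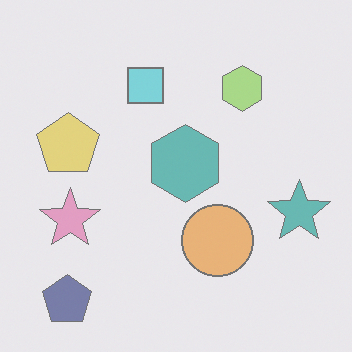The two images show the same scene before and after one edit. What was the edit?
This is the original image washed out (contrast reduced).

Tones are pushed toward mid-grey across the whole image — a global contrast change.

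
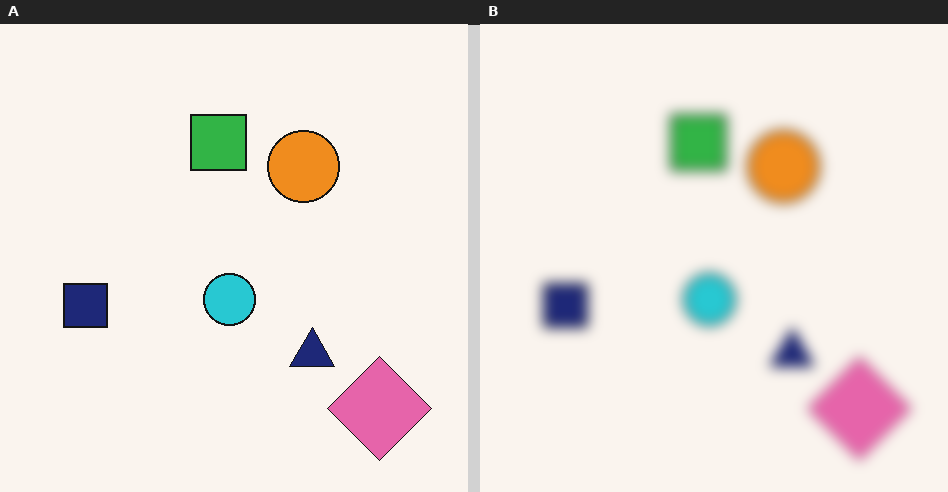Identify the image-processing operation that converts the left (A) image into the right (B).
The image was heavily blurred.

Shape edges and outlines are uniformly softened across the whole image.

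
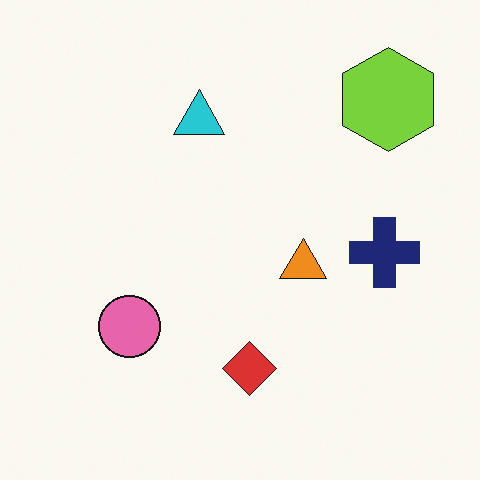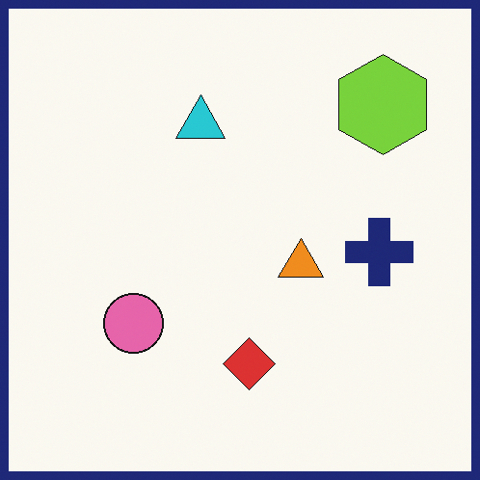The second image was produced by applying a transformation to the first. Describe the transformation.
The image was framed with a navy border.

A solid navy frame runs around the edge of the second image, with the content slightly shrunk inside it.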